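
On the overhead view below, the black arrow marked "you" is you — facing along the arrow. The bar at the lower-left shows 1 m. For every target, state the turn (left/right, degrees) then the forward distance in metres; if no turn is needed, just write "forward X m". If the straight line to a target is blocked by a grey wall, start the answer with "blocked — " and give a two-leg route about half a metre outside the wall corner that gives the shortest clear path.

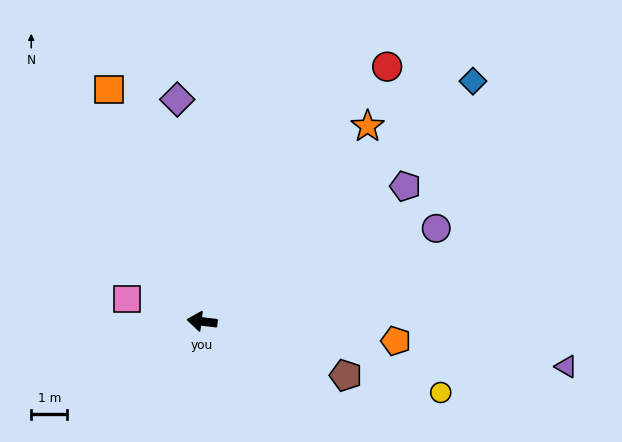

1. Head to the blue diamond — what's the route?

turn right 131°, forward 10.1 m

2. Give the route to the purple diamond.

turn right 77°, forward 6.2 m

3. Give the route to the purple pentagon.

turn right 139°, forward 6.8 m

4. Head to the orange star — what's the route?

turn right 123°, forward 7.1 m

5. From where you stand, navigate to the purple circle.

turn right 151°, forward 7.0 m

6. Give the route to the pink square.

turn right 10°, forward 2.2 m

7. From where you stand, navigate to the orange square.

turn right 61°, forward 7.0 m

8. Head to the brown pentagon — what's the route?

turn left 166°, forward 4.3 m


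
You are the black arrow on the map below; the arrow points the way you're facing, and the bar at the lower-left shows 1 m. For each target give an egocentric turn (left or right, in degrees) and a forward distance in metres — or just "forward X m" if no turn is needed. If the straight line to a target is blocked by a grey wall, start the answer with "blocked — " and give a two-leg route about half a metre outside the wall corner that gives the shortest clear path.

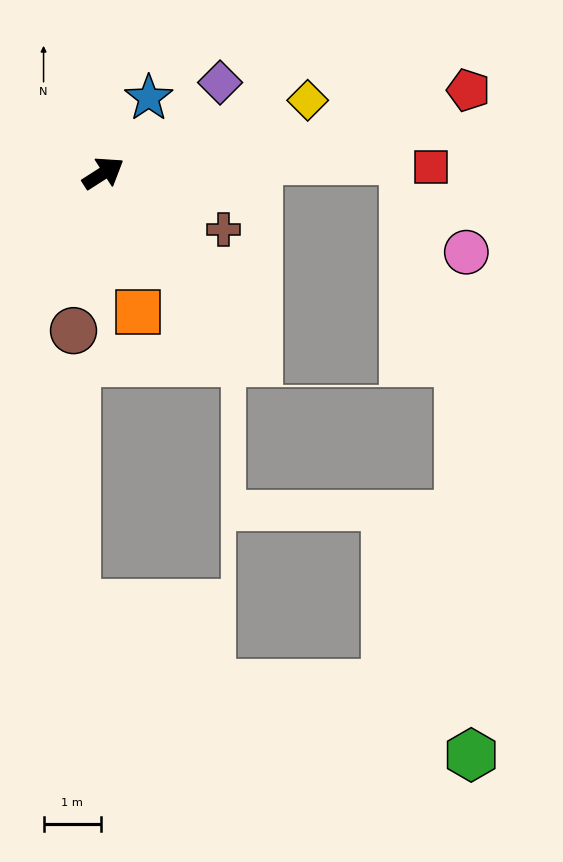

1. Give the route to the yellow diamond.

turn right 13°, forward 3.8 m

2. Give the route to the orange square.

turn right 109°, forward 2.5 m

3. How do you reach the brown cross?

turn right 58°, forward 2.3 m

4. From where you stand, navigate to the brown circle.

turn right 133°, forward 2.8 m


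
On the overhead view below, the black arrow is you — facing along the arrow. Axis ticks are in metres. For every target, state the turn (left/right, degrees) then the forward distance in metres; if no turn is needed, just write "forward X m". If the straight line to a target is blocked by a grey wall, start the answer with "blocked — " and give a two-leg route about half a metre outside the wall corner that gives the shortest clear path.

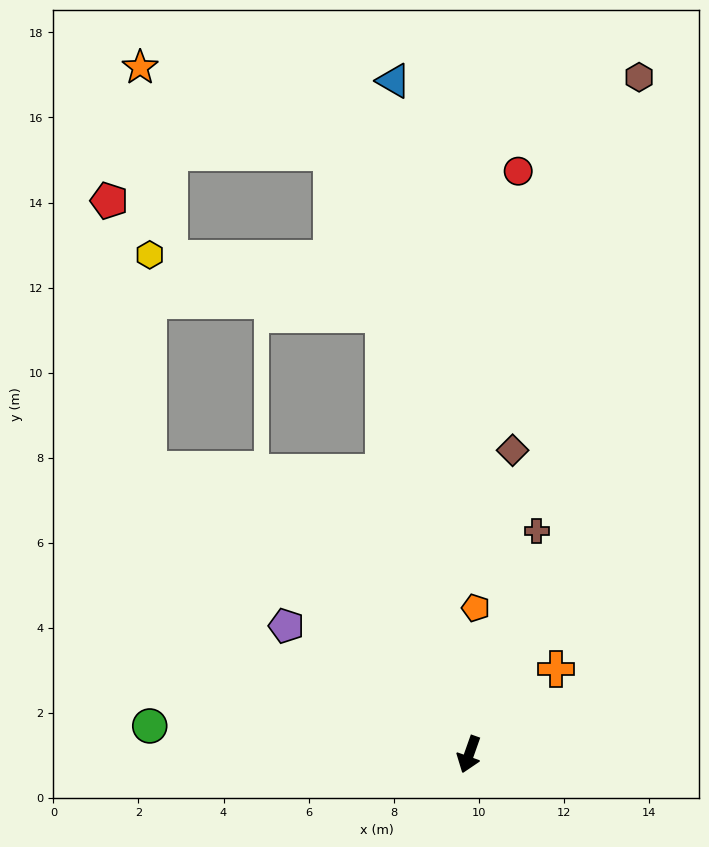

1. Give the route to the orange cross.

turn left 154°, forward 2.9 m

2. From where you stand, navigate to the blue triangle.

turn right 154°, forward 15.9 m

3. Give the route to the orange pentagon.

turn right 163°, forward 3.4 m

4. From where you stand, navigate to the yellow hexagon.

blocked — turn right 112°, forward 10.1 m, then turn right 49°, forward 5.0 m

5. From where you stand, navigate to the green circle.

turn right 76°, forward 7.5 m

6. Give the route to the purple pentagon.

turn right 106°, forward 5.3 m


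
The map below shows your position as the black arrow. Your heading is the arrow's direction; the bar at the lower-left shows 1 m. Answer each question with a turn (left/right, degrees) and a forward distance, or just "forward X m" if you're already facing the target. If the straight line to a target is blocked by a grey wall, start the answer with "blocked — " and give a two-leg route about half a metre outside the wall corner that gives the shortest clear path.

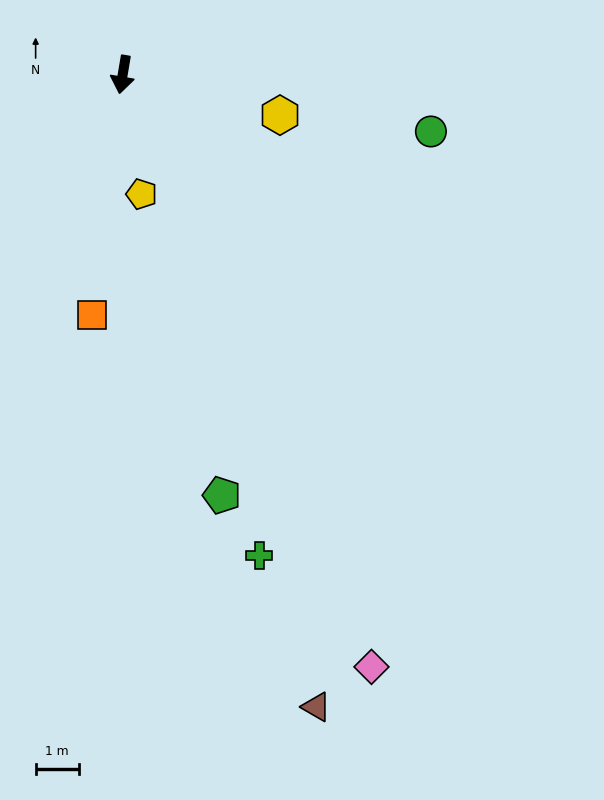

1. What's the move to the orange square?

turn left 2°, forward 5.6 m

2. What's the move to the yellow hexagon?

turn left 85°, forward 3.8 m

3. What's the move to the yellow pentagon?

turn left 19°, forward 2.8 m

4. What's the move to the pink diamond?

turn left 32°, forward 14.9 m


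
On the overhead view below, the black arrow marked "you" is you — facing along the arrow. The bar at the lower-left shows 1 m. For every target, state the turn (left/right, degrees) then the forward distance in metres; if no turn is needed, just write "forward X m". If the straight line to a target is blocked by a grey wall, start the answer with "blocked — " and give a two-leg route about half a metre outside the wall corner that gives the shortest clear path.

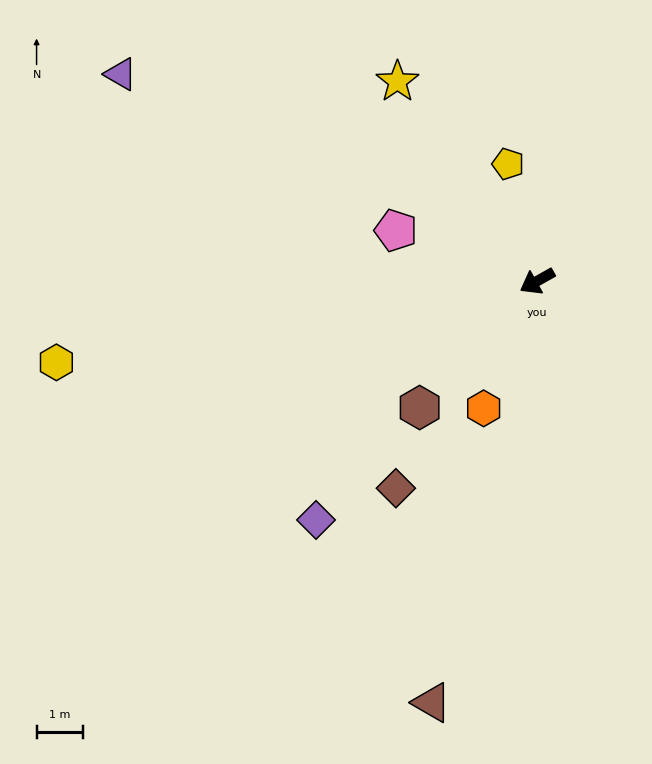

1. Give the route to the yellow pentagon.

turn right 105°, forward 2.6 m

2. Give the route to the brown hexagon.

turn left 18°, forward 3.7 m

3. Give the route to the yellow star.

turn right 84°, forward 5.3 m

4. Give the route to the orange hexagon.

turn left 38°, forward 3.0 m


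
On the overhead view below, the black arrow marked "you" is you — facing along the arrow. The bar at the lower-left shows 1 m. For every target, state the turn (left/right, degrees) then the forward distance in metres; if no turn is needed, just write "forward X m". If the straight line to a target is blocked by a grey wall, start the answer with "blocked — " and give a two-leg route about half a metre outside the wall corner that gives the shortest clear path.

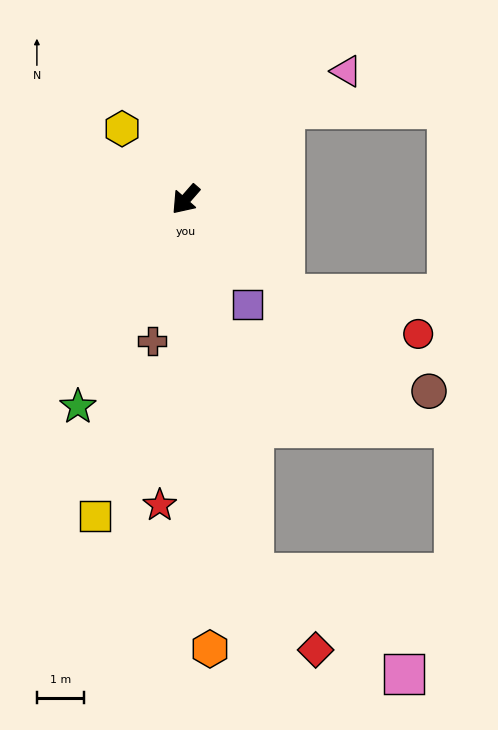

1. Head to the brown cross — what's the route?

turn left 28°, forward 3.1 m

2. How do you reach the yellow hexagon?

turn right 97°, forward 2.0 m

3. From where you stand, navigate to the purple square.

turn left 72°, forward 2.6 m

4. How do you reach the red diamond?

blocked — turn left 52°, forward 8.1 m, then turn left 28°, forward 2.1 m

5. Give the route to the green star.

turn left 14°, forward 5.0 m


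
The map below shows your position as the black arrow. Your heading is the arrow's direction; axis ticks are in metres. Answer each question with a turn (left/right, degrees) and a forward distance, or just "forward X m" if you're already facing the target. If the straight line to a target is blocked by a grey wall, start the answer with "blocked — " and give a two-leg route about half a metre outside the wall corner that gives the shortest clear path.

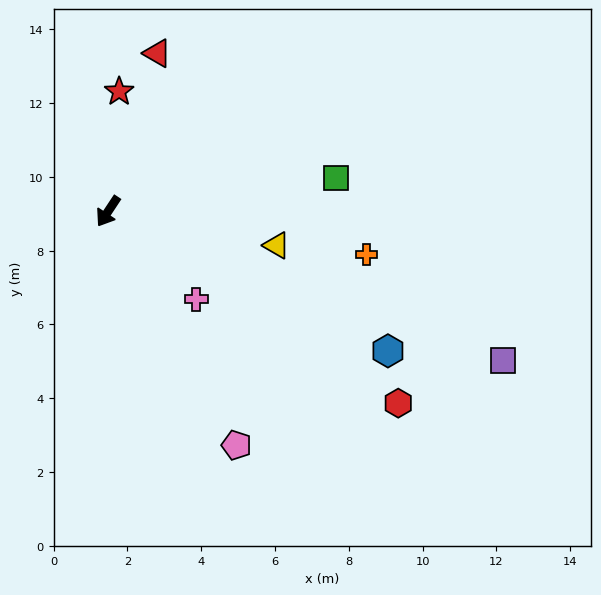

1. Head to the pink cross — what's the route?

turn left 79°, forward 3.4 m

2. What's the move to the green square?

turn left 132°, forward 6.2 m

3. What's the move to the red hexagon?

turn left 90°, forward 9.4 m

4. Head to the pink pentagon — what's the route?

turn left 62°, forward 7.2 m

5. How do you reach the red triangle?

turn right 164°, forward 4.5 m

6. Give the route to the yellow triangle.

turn left 112°, forward 4.7 m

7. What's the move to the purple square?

turn left 103°, forward 11.4 m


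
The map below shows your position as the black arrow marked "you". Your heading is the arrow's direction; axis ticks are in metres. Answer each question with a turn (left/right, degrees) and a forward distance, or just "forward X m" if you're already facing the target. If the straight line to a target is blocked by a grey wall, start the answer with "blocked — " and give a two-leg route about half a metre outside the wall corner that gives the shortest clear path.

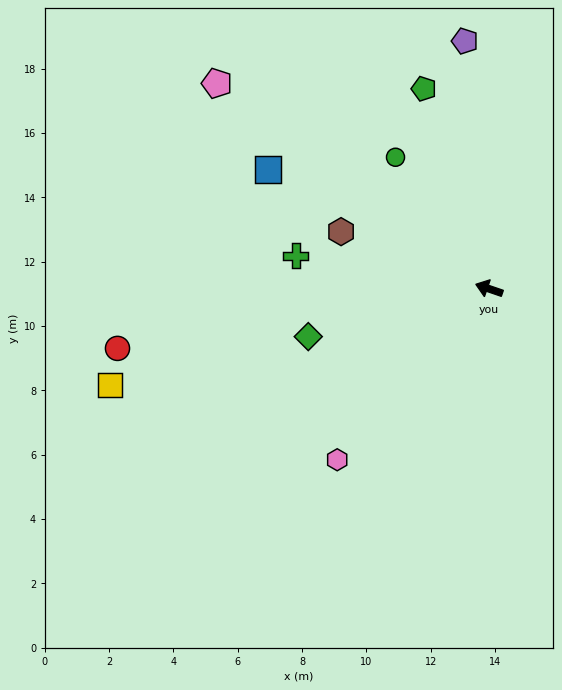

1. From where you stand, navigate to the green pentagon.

turn right 53°, forward 6.5 m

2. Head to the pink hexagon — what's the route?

turn left 67°, forward 7.1 m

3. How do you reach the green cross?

turn left 9°, forward 6.1 m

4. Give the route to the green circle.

turn right 36°, forward 5.0 m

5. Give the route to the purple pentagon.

turn right 66°, forward 7.7 m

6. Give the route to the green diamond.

turn left 34°, forward 5.8 m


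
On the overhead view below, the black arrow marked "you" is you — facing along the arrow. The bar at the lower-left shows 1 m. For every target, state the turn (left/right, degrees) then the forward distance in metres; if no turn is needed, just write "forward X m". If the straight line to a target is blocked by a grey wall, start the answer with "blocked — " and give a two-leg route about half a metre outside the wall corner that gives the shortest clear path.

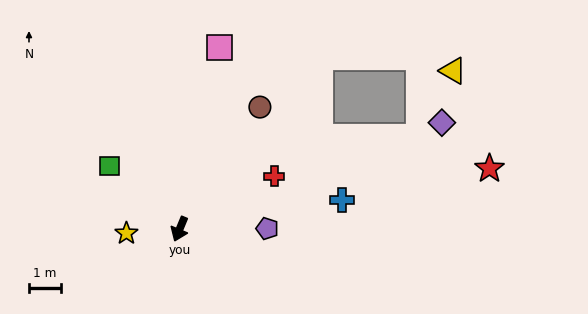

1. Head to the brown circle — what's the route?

turn left 169°, forward 4.5 m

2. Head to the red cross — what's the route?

turn left 142°, forward 3.4 m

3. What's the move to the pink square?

turn right 170°, forward 5.8 m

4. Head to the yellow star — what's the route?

turn right 63°, forward 1.7 m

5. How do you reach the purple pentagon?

turn left 113°, forward 2.7 m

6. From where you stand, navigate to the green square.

turn right 109°, forward 2.9 m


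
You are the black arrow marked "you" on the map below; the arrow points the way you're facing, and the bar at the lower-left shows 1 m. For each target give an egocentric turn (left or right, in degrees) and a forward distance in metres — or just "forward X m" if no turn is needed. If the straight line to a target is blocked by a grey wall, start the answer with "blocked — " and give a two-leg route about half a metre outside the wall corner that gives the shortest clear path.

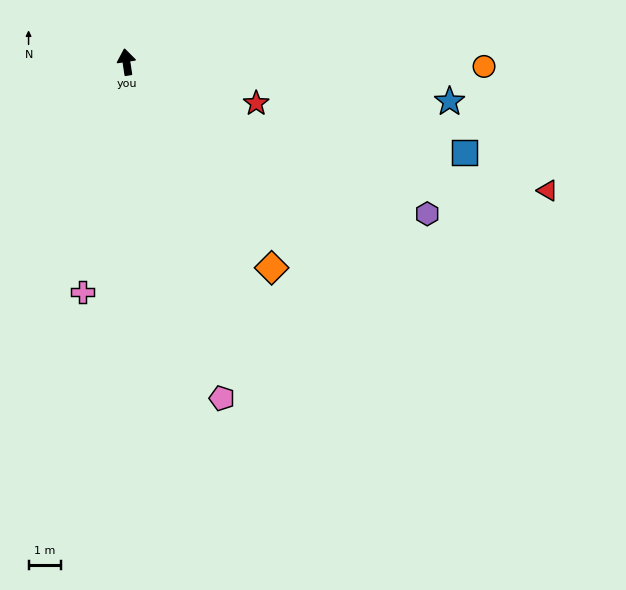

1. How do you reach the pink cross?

turn left 161°, forward 7.1 m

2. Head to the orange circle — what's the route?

turn right 99°, forward 10.9 m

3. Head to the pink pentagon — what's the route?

turn right 173°, forward 10.6 m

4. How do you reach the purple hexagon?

turn right 125°, forward 10.3 m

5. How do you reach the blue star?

turn right 106°, forward 9.9 m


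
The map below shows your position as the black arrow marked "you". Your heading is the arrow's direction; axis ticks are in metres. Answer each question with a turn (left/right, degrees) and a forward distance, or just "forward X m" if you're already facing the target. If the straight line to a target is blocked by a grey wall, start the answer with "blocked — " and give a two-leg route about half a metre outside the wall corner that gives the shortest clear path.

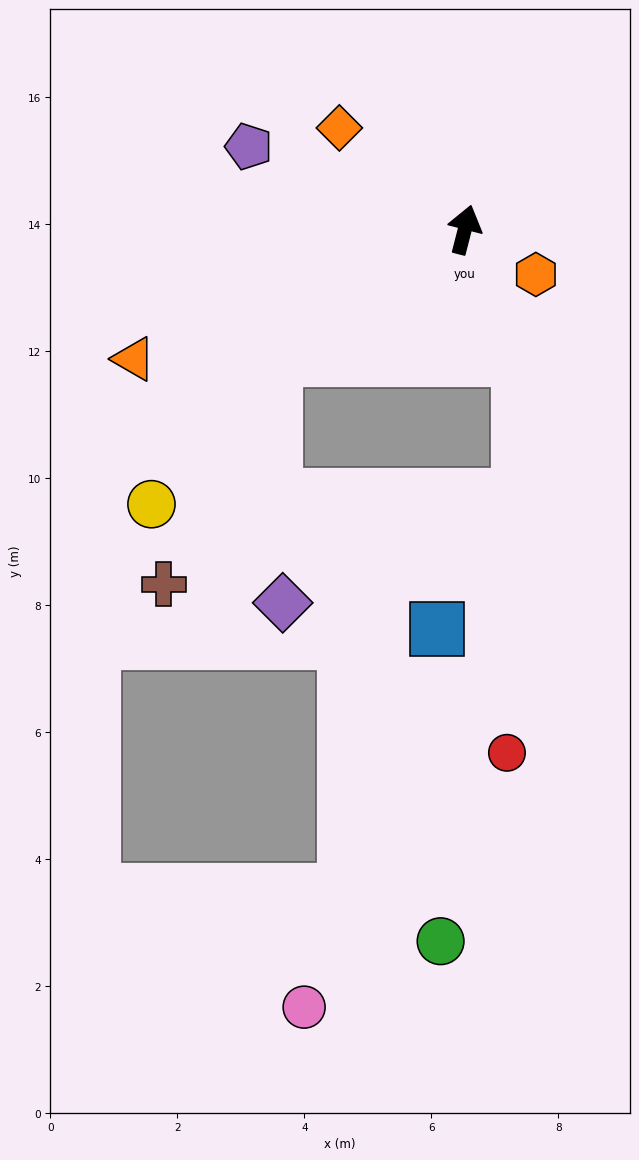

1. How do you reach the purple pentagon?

turn left 83°, forward 3.6 m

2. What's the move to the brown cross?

blocked — turn left 139°, forward 3.6 m, then turn left 29°, forward 3.9 m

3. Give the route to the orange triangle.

turn left 126°, forward 5.6 m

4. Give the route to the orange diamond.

turn left 65°, forward 2.5 m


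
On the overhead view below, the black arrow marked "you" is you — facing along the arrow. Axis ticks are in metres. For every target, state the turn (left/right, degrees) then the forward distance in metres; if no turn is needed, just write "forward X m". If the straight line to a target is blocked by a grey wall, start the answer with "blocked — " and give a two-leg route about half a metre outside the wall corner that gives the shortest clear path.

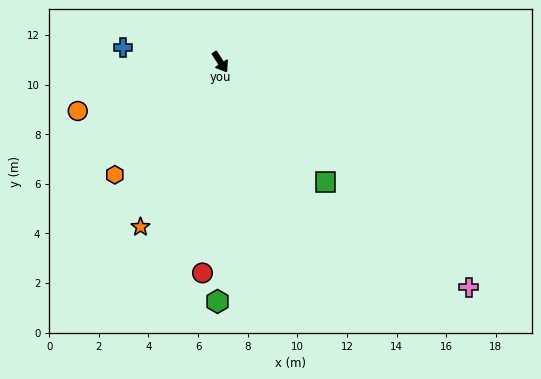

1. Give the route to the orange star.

turn right 59°, forward 7.4 m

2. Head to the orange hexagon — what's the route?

turn right 76°, forward 6.2 m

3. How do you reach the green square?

turn left 8°, forward 6.4 m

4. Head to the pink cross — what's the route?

turn left 15°, forward 13.5 m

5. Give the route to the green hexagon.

turn right 33°, forward 9.7 m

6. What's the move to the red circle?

turn right 38°, forward 8.5 m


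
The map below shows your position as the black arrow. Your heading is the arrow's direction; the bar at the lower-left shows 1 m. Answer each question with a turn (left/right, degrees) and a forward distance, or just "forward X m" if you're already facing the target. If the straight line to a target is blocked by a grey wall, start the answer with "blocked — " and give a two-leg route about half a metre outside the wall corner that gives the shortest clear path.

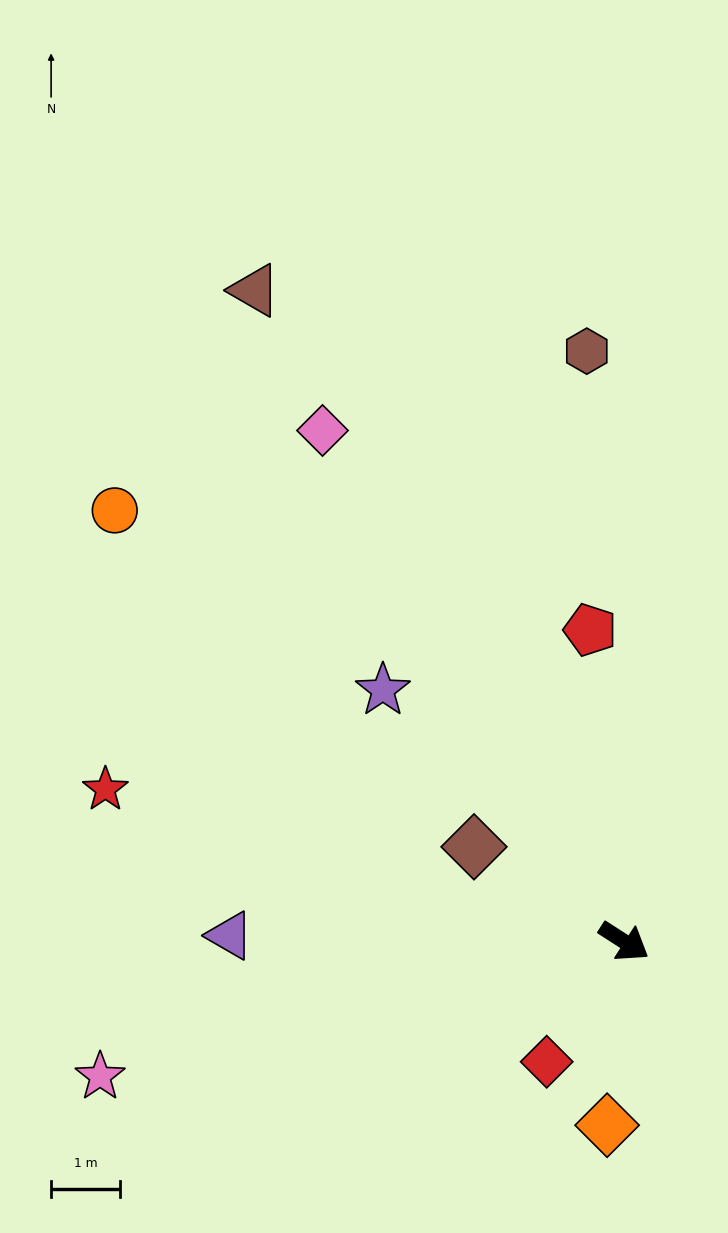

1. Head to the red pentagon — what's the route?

turn left 129°, forward 4.6 m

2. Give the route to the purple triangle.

turn right 148°, forward 5.7 m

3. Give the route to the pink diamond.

turn left 153°, forward 8.6 m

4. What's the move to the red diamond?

turn right 90°, forward 2.1 m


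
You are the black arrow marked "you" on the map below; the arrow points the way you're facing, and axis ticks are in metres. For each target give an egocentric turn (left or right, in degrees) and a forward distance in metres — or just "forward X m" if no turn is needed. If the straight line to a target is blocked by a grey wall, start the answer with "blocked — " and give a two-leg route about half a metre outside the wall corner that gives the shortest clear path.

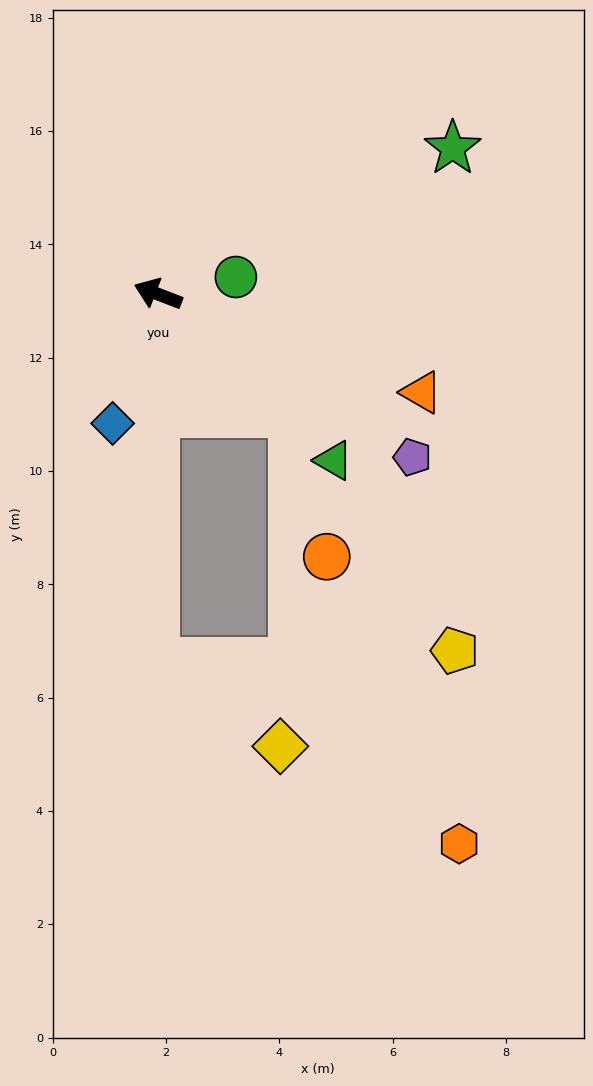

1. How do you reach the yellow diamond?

blocked — turn left 111°, forward 6.5 m, then turn left 56°, forward 2.7 m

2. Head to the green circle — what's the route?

turn right 146°, forward 1.4 m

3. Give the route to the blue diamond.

turn left 92°, forward 2.4 m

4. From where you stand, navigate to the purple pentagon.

turn left 168°, forward 5.3 m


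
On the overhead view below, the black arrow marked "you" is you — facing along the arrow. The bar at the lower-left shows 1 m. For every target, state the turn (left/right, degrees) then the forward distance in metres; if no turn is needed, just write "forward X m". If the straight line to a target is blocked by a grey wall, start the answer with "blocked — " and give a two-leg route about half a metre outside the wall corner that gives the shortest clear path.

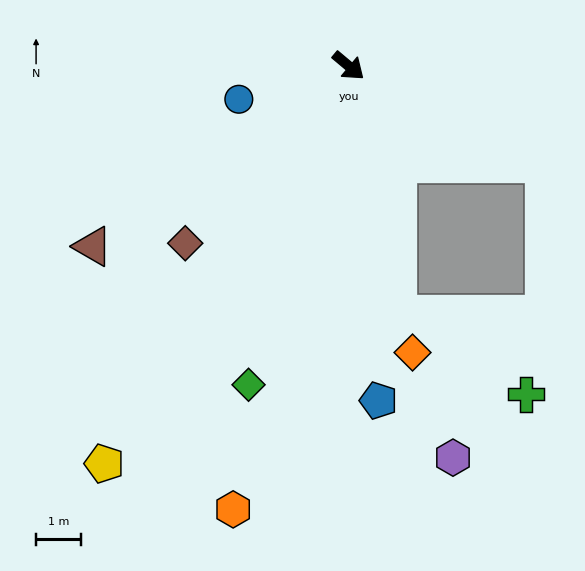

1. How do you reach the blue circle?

turn right 123°, forward 2.5 m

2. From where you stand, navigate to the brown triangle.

turn right 105°, forward 6.9 m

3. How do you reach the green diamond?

turn right 67°, forward 7.4 m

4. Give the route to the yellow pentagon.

turn right 82°, forward 10.3 m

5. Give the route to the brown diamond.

turn right 93°, forward 5.3 m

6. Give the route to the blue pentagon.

turn right 45°, forward 7.4 m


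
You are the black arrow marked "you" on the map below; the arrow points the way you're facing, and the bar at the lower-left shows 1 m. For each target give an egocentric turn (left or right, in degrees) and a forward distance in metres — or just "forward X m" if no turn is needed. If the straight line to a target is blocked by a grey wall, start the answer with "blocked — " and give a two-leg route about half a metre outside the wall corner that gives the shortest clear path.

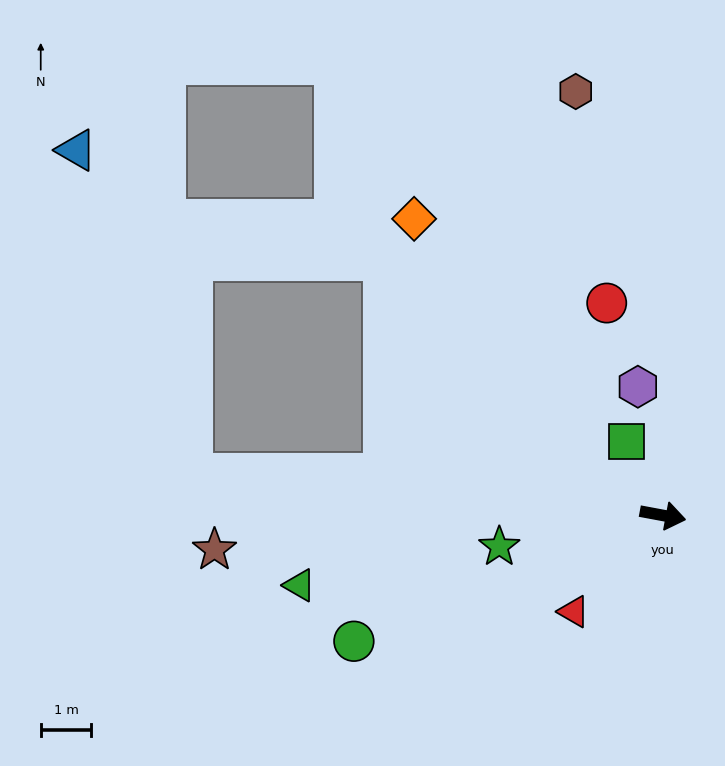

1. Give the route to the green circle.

turn right 147°, forward 6.6 m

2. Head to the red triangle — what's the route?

turn right 122°, forward 2.6 m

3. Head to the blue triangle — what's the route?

blocked — turn right 174°, forward 9.3 m, then turn right 66°, forward 6.8 m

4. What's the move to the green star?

turn right 159°, forward 3.3 m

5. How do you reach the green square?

turn left 127°, forward 1.6 m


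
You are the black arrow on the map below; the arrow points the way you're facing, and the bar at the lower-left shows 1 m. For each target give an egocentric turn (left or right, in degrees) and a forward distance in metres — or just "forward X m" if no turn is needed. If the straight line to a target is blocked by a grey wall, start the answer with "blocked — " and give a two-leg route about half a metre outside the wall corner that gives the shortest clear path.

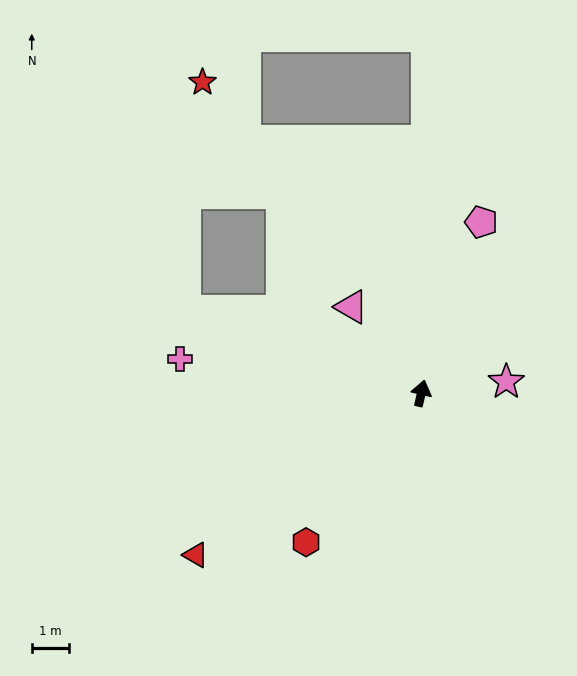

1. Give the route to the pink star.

turn right 69°, forward 2.3 m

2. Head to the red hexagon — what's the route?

turn left 155°, forward 5.0 m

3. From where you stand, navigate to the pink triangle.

turn left 52°, forward 3.0 m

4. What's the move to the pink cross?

turn left 95°, forward 6.5 m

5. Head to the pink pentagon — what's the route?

turn right 6°, forward 4.8 m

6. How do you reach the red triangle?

turn left 139°, forward 7.4 m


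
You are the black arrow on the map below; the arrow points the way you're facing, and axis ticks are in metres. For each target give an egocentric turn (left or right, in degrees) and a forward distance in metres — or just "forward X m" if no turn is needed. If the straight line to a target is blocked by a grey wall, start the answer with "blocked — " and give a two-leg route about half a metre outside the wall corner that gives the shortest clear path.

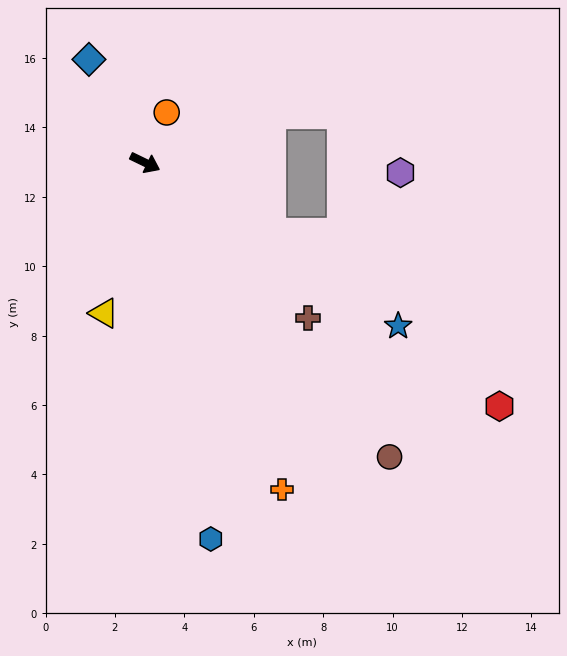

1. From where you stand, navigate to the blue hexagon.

turn right 54°, forward 11.0 m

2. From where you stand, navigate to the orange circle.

turn left 93°, forward 1.6 m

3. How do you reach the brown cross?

turn right 18°, forward 6.5 m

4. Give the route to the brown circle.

turn right 24°, forward 11.0 m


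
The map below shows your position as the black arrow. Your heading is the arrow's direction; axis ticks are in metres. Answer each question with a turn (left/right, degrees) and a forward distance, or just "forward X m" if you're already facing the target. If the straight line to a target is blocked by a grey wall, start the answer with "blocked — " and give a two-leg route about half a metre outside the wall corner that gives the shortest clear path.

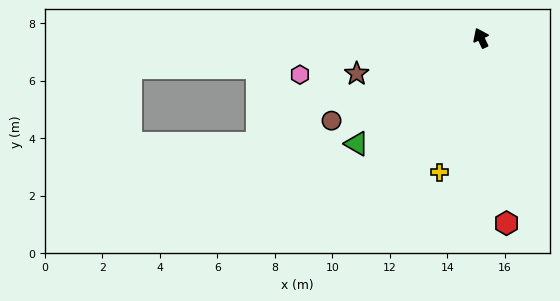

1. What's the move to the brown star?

turn left 81°, forward 4.5 m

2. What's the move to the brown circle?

turn left 94°, forward 5.9 m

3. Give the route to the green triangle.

turn left 105°, forward 5.7 m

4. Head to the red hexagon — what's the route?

turn left 163°, forward 6.5 m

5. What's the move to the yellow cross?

turn left 138°, forward 4.9 m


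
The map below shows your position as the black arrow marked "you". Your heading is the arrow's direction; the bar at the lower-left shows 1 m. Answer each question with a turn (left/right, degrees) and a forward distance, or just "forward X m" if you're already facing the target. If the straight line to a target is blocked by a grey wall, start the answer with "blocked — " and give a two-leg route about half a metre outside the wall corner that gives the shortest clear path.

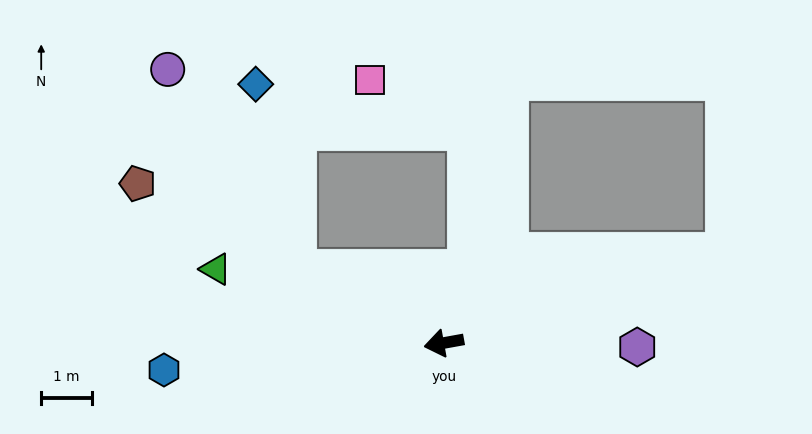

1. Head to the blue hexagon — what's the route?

turn right 5°, forward 5.6 m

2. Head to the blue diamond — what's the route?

blocked — turn right 36°, forward 3.3 m, then turn right 52°, forward 3.8 m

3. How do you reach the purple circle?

blocked — turn right 36°, forward 3.3 m, then turn right 32°, forward 4.7 m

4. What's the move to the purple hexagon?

turn left 169°, forward 3.8 m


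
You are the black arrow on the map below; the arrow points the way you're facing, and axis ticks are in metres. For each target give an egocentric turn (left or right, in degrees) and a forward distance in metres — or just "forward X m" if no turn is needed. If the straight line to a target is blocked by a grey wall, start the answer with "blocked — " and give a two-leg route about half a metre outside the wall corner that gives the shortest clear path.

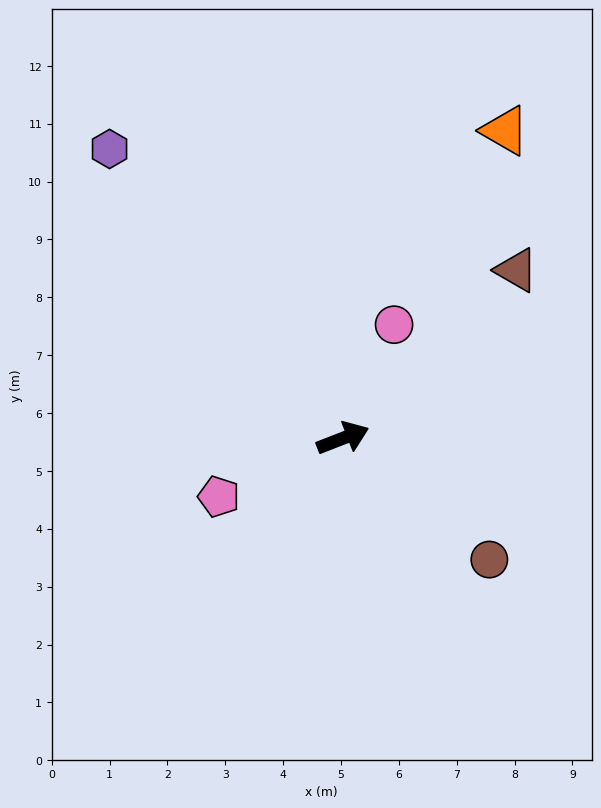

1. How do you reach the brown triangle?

turn left 23°, forward 4.2 m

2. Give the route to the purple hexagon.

turn left 108°, forward 6.4 m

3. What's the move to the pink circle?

turn left 45°, forward 2.2 m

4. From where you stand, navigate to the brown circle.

turn right 61°, forward 3.3 m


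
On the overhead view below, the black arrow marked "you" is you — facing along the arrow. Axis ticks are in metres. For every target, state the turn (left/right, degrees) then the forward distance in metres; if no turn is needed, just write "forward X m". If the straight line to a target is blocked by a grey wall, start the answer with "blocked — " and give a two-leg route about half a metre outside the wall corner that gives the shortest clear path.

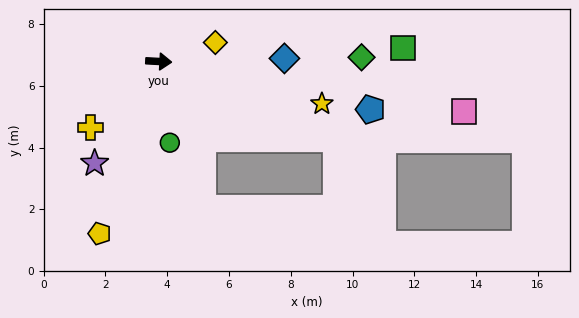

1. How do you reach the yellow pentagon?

turn right 106°, forward 5.9 m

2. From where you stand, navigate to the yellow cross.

turn right 133°, forward 3.1 m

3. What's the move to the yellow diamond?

turn left 22°, forward 1.9 m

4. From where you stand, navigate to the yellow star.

turn right 12°, forward 5.5 m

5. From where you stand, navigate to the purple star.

turn right 119°, forward 3.9 m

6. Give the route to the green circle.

turn right 79°, forward 2.7 m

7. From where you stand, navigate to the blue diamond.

turn left 4°, forward 4.1 m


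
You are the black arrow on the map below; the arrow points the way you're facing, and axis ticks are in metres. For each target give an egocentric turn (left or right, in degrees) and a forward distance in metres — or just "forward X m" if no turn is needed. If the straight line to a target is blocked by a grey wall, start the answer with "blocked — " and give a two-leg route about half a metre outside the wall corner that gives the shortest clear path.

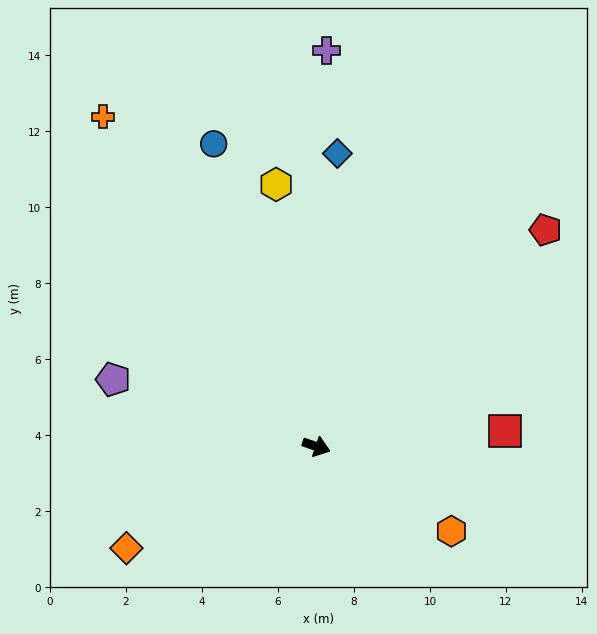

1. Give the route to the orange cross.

turn left 142°, forward 10.3 m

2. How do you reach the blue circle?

turn left 128°, forward 8.4 m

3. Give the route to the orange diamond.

turn right 133°, forward 5.7 m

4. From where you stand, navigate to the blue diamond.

turn left 105°, forward 7.7 m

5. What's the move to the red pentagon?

turn left 62°, forward 8.3 m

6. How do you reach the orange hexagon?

turn right 13°, forward 4.2 m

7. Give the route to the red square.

turn left 24°, forward 5.0 m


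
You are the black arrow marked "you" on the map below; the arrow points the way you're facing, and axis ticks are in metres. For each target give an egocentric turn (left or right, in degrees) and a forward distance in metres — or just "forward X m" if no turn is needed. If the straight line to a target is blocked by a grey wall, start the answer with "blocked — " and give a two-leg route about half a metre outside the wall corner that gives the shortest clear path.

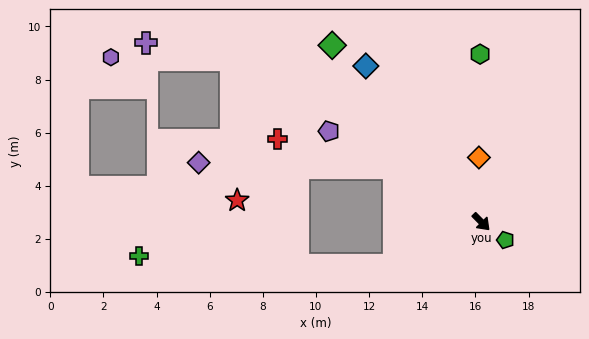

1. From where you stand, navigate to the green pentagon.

turn left 8°, forward 1.1 m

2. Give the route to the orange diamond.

turn left 137°, forward 2.4 m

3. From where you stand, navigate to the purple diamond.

blocked — turn right 166°, forward 3.9 m, then turn left 30°, forward 7.4 m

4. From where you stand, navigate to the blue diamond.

turn left 172°, forward 7.3 m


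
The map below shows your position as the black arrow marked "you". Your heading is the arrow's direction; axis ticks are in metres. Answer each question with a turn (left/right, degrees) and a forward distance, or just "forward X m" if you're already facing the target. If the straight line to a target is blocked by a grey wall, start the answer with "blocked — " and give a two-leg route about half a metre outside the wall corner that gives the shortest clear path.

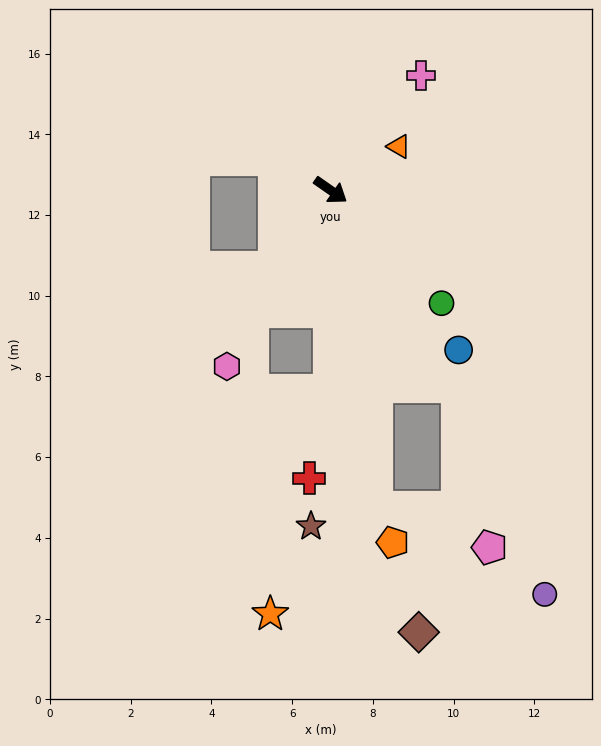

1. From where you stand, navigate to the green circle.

turn right 11°, forward 3.9 m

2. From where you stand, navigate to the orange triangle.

turn left 68°, forward 2.0 m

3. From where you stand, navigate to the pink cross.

turn left 87°, forward 3.6 m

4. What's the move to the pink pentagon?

blocked — turn right 47°, forward 7.9 m, then turn left 63°, forward 3.0 m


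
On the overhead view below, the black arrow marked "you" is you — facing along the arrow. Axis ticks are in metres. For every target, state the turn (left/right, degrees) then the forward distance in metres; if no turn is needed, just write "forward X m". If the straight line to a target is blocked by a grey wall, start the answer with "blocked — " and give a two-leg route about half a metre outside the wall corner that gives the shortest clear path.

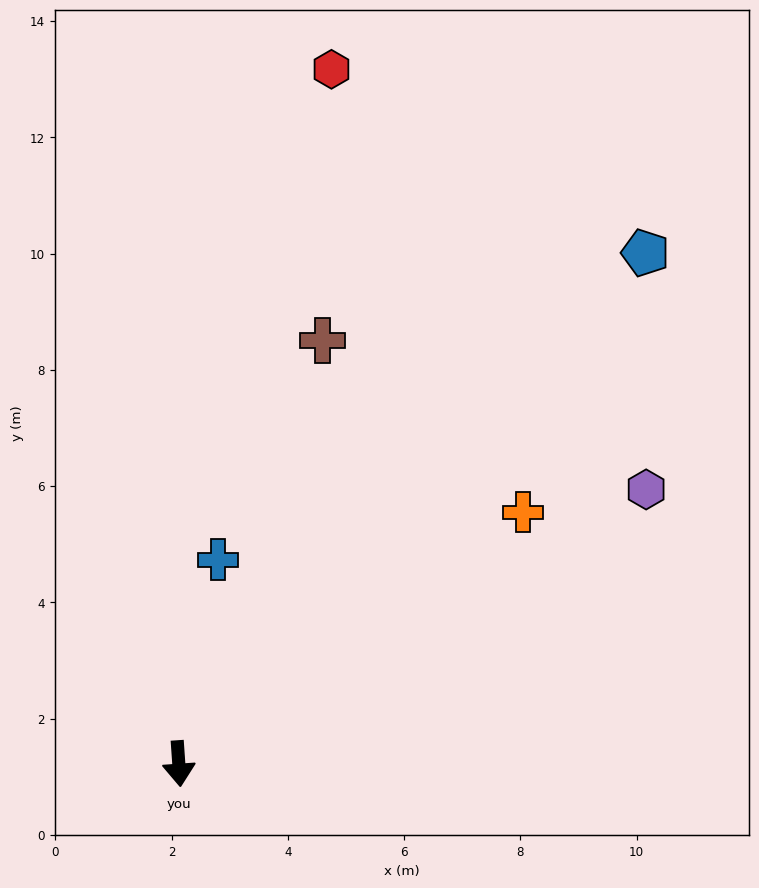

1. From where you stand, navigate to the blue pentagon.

turn left 134°, forward 11.9 m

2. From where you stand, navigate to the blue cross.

turn left 165°, forward 3.6 m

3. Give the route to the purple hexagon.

turn left 116°, forward 9.3 m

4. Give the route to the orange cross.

turn left 122°, forward 7.3 m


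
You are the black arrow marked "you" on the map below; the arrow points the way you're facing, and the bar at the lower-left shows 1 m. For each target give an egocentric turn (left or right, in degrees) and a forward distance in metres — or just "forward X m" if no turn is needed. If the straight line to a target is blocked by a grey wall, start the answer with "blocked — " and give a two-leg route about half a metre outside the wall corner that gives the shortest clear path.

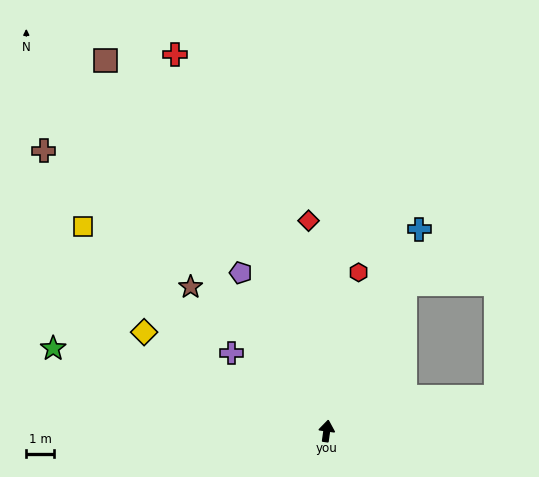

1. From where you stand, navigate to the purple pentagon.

turn left 36°, forward 6.4 m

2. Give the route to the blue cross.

turn right 17°, forward 7.9 m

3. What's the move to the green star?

turn left 81°, forward 10.2 m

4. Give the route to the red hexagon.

turn right 3°, forward 5.8 m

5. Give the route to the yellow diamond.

turn left 70°, forward 7.4 m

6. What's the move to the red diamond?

turn left 13°, forward 7.5 m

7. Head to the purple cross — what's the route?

turn left 59°, forward 4.4 m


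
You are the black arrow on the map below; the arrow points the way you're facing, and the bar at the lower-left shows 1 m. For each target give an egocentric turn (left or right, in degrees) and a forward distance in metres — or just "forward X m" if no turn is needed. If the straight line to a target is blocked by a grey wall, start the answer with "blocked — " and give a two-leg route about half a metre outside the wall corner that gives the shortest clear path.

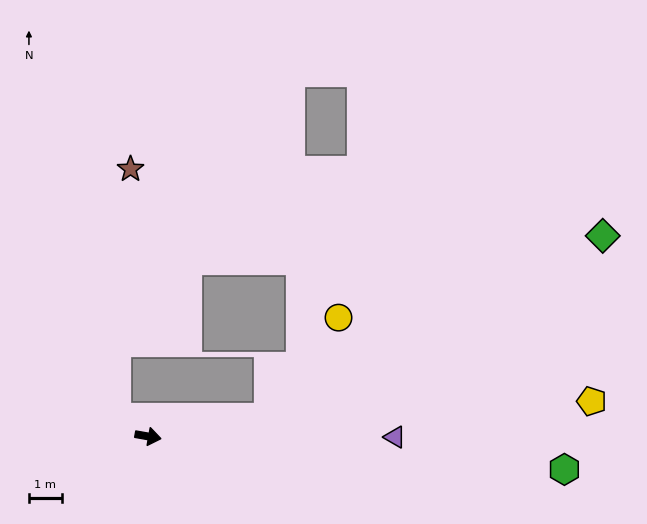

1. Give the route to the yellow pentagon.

turn left 15°, forward 13.5 m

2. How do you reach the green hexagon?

turn left 5°, forward 12.7 m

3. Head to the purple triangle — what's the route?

turn left 10°, forward 7.5 m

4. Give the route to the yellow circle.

blocked — turn left 19°, forward 3.7 m, then turn left 46°, forward 3.7 m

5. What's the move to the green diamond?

blocked — turn left 19°, forward 3.7 m, then turn left 19°, forward 11.5 m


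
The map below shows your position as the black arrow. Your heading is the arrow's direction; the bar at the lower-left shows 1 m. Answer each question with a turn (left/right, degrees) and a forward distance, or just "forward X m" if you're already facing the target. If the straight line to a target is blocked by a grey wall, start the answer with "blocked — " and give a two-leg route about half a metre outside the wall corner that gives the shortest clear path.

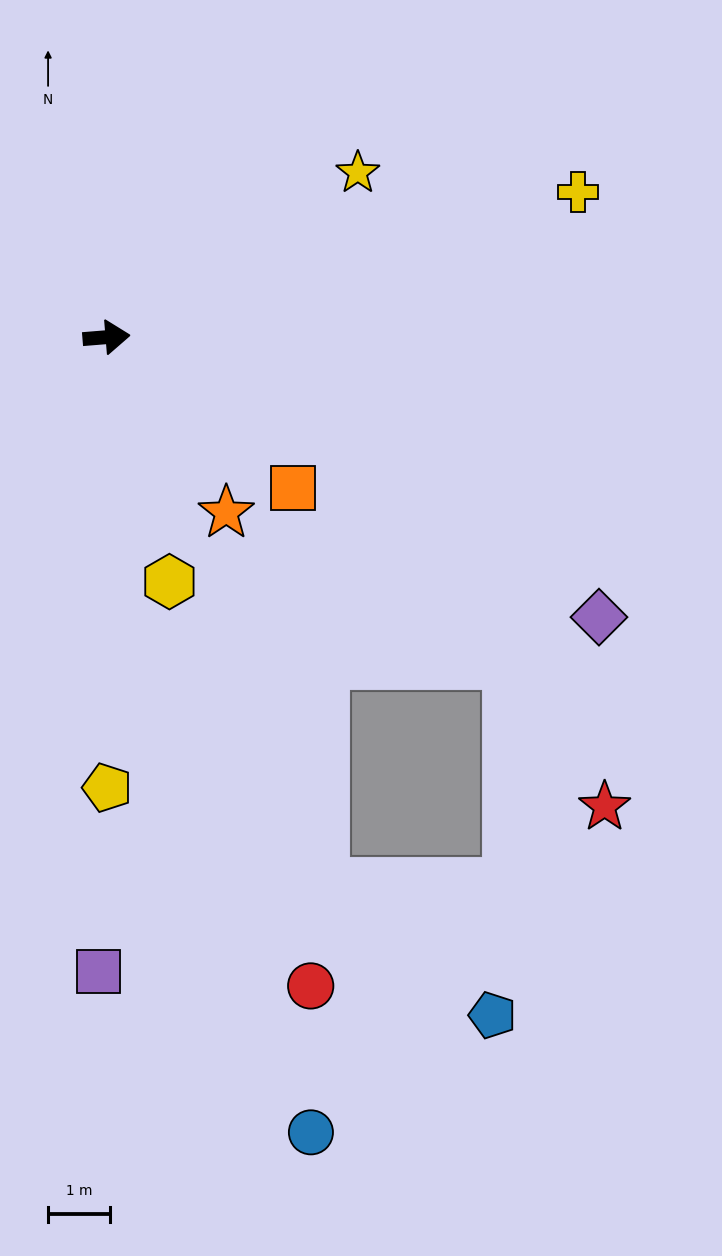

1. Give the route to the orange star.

turn right 60°, forward 3.4 m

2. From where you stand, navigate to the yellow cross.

turn left 13°, forward 8.0 m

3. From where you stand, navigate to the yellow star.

turn left 29°, forward 4.9 m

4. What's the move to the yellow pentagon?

turn right 95°, forward 7.3 m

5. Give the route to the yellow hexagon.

turn right 80°, forward 4.1 m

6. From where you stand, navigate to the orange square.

turn right 44°, forward 3.9 m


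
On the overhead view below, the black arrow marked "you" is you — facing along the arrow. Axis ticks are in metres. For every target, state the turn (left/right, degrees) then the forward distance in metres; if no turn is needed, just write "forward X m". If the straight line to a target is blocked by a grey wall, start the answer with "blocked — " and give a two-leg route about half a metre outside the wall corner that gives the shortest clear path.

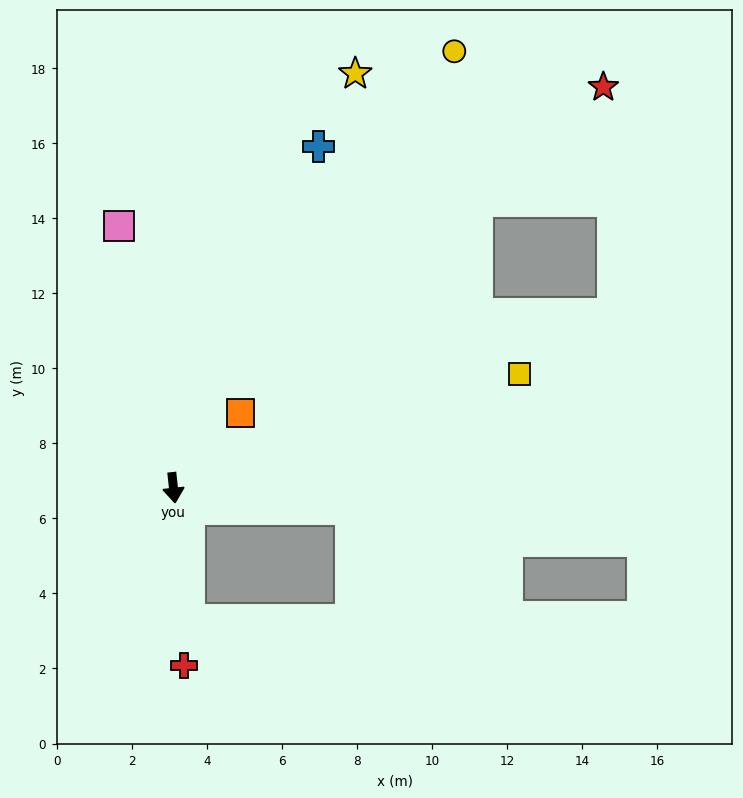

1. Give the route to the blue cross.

turn left 151°, forward 9.9 m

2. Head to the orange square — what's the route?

turn left 132°, forward 2.7 m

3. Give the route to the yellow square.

turn left 102°, forward 9.7 m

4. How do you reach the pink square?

turn right 174°, forward 7.1 m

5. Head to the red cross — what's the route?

turn right 3°, forward 4.7 m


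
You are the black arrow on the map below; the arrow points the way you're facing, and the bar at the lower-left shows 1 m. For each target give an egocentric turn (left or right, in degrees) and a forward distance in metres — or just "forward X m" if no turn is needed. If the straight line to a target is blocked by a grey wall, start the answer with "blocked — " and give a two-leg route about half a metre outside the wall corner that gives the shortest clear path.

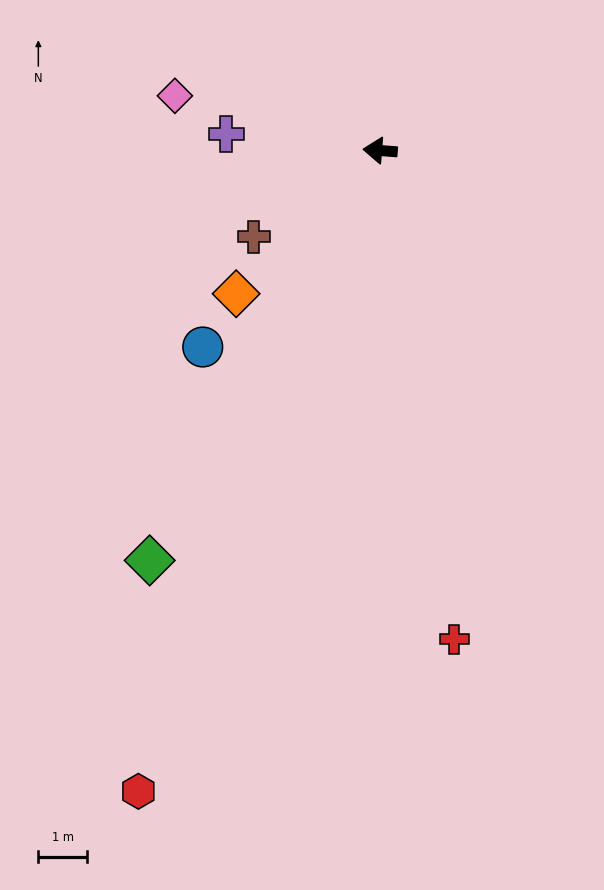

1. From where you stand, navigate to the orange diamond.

turn left 49°, forward 4.2 m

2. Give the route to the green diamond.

turn left 65°, forward 9.7 m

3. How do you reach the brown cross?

turn left 39°, forward 3.2 m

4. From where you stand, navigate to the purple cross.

forward 3.2 m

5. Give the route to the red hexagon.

turn left 74°, forward 14.1 m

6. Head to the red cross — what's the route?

turn left 103°, forward 10.2 m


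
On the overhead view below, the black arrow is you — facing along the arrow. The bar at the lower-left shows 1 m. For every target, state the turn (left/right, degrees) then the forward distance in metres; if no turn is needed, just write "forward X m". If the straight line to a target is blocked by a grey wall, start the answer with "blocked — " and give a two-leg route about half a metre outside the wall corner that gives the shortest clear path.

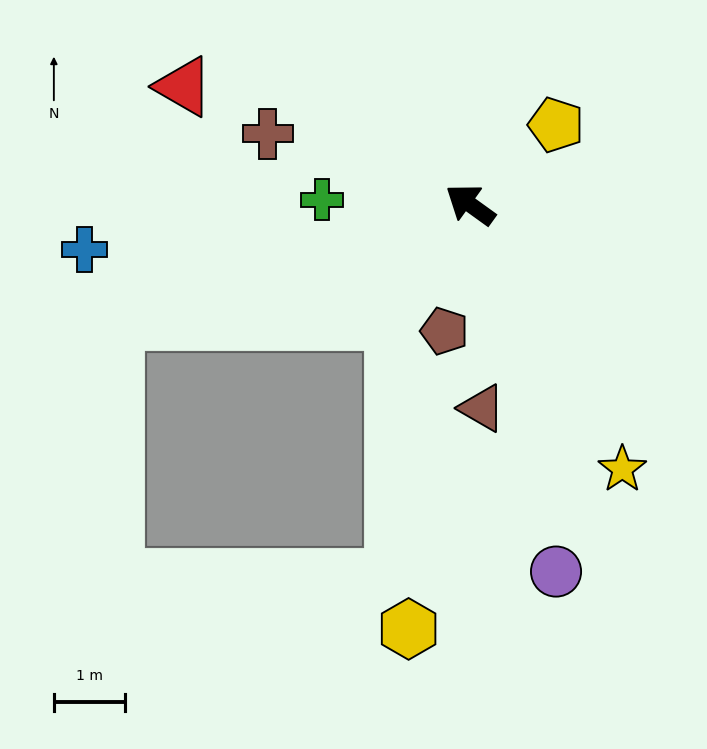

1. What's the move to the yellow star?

turn left 156°, forward 4.3 m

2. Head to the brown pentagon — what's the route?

turn left 114°, forward 1.8 m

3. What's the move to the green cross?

turn left 34°, forward 2.1 m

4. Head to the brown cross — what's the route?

turn left 16°, forward 3.0 m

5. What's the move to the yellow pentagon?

turn right 101°, forward 1.6 m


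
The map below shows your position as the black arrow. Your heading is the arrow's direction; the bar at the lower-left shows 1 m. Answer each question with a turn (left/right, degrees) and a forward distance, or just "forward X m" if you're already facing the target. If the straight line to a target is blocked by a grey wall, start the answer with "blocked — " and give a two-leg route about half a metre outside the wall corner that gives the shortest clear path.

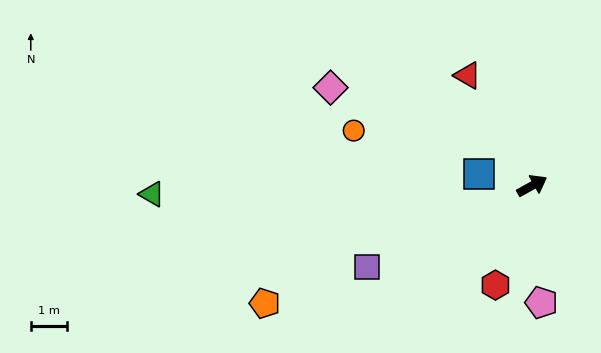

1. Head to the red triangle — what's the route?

turn left 91°, forward 3.5 m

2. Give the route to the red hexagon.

turn right 139°, forward 2.9 m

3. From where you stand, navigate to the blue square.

turn left 139°, forward 1.5 m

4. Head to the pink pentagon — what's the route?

turn right 114°, forward 3.2 m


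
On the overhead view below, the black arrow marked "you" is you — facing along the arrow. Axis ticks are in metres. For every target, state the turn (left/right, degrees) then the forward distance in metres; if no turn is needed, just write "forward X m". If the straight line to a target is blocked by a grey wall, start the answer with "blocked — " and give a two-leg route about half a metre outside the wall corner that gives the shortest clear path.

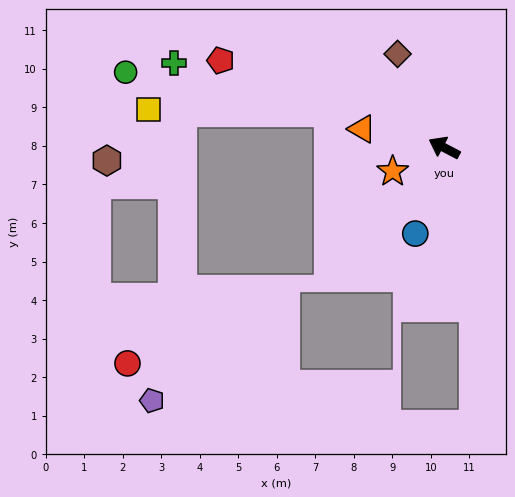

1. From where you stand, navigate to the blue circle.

turn left 99°, forward 2.4 m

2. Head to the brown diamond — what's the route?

turn right 36°, forward 2.7 m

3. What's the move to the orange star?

turn left 52°, forward 1.5 m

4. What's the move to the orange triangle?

turn left 15°, forward 2.2 m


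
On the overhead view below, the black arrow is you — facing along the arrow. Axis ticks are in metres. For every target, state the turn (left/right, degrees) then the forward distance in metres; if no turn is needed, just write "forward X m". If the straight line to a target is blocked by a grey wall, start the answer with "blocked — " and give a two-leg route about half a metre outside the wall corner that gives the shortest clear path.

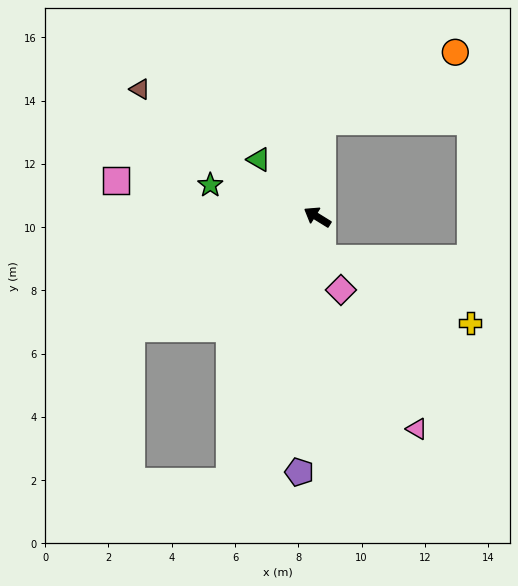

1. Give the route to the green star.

turn left 15°, forward 3.5 m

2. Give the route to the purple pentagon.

turn left 118°, forward 8.1 m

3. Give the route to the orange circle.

blocked — turn right 61°, forward 3.0 m, then turn right 60°, forward 4.7 m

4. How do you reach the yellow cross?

blocked — turn left 129°, forward 1.3 m, then turn left 59°, forward 5.1 m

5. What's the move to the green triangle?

turn right 13°, forward 2.6 m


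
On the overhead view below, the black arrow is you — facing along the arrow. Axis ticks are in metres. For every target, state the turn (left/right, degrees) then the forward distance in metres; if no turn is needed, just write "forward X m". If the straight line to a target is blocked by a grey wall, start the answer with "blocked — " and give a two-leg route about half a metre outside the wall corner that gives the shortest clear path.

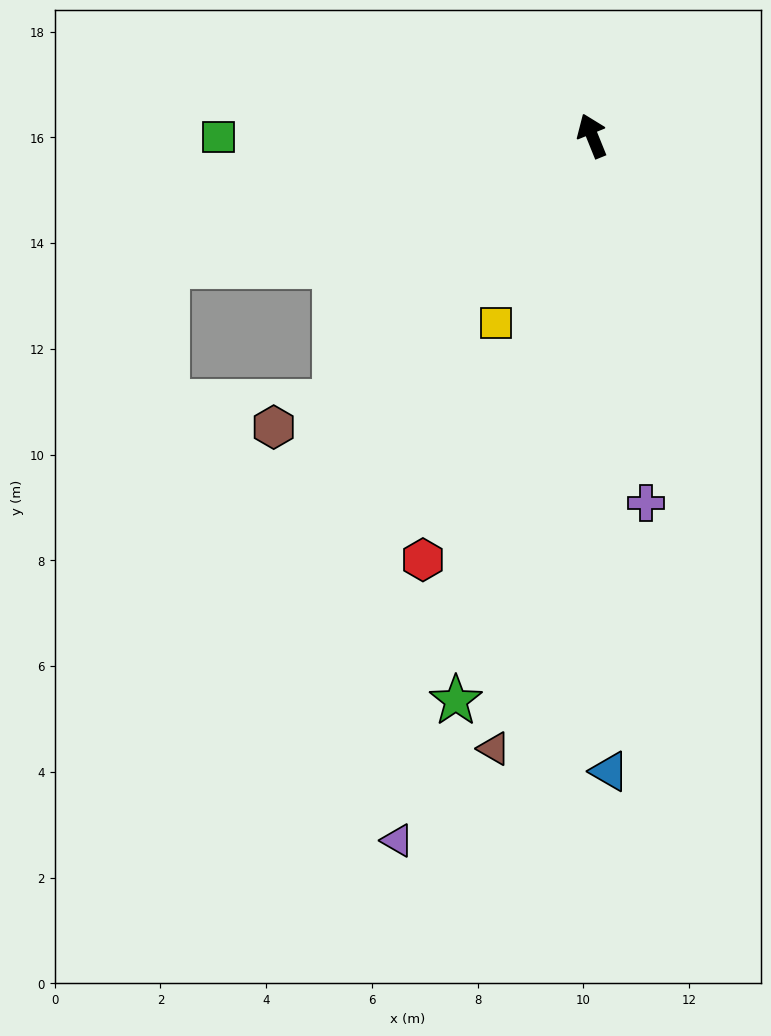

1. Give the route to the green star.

turn left 144°, forward 11.0 m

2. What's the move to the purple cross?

turn left 166°, forward 7.0 m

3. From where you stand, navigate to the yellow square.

turn left 131°, forward 4.0 m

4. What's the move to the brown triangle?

turn left 149°, forward 11.7 m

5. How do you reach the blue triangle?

turn left 160°, forward 12.0 m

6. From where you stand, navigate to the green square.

turn left 68°, forward 7.1 m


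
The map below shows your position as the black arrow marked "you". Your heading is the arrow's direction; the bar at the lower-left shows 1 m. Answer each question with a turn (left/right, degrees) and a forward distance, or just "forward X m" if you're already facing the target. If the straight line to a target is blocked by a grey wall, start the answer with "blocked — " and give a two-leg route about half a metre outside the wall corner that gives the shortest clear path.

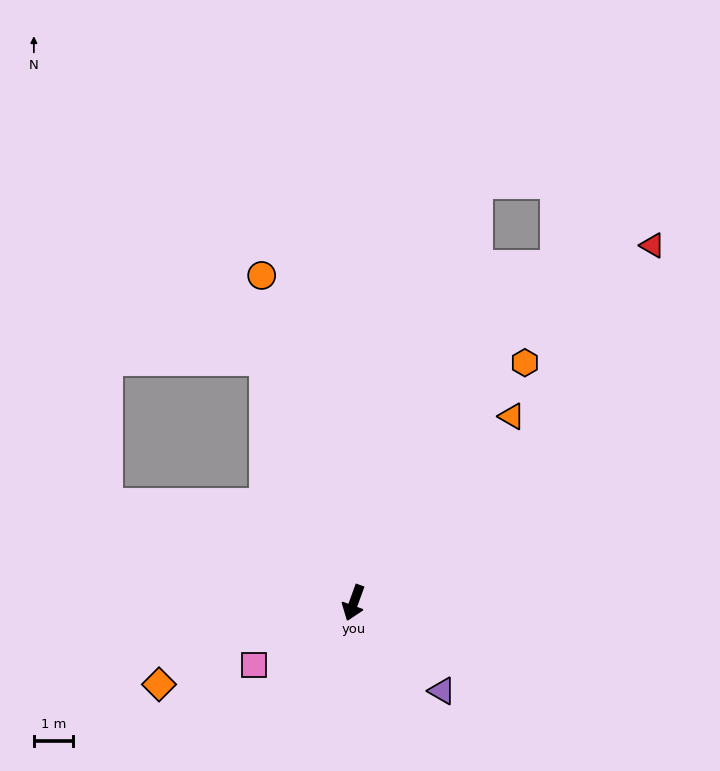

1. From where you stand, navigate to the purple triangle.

turn left 65°, forward 3.2 m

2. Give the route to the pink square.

turn right 38°, forward 3.0 m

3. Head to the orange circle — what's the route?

turn right 144°, forward 8.7 m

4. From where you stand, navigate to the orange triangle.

turn left 160°, forward 6.3 m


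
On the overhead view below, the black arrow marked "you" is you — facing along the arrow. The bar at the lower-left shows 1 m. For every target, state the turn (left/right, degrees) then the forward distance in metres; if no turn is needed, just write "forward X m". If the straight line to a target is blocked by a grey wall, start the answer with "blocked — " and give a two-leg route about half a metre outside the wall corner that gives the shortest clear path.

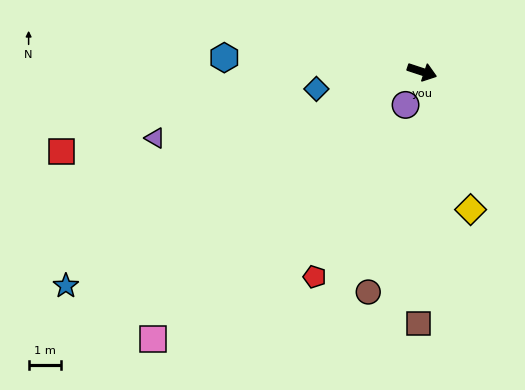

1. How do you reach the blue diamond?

turn right 152°, forward 3.3 m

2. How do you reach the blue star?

turn right 131°, forward 12.8 m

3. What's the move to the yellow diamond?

turn right 52°, forward 4.5 m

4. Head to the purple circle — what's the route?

turn right 98°, forward 1.1 m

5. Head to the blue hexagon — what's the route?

turn right 166°, forward 6.1 m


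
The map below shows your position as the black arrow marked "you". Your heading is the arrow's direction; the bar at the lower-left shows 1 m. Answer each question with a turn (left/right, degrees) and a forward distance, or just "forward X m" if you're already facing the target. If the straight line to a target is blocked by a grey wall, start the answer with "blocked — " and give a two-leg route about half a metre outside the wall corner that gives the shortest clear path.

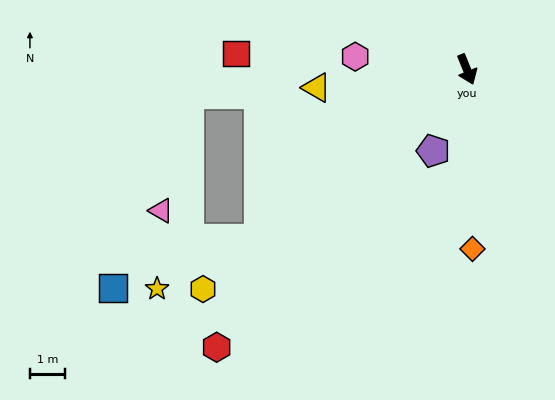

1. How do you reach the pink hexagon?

turn right 119°, forward 3.2 m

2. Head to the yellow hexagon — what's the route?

turn right 72°, forward 9.8 m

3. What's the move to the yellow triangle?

turn right 105°, forward 4.3 m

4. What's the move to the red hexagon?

turn right 64°, forward 10.6 m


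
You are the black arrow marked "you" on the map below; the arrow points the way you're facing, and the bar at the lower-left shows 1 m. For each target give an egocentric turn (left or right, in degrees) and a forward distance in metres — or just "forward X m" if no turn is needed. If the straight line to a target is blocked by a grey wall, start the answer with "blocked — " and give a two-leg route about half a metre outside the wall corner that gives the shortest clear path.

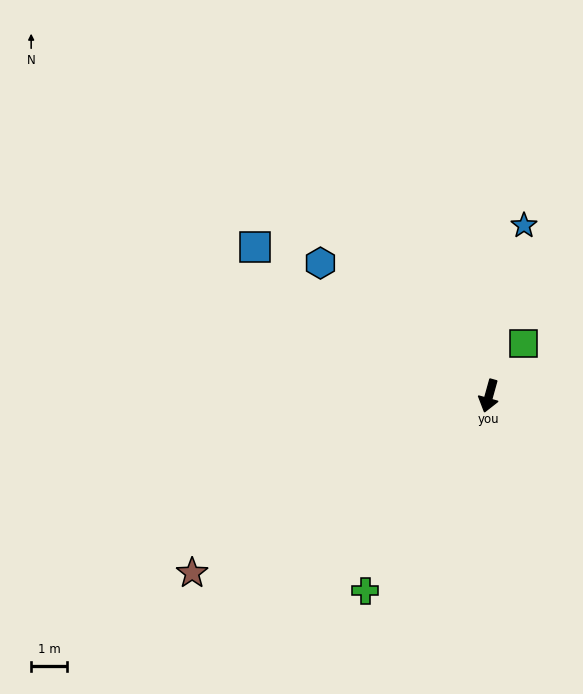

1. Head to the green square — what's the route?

turn left 162°, forward 1.7 m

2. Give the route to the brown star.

turn right 44°, forward 9.5 m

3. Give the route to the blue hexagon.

turn right 113°, forward 5.9 m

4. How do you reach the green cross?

turn right 17°, forward 6.4 m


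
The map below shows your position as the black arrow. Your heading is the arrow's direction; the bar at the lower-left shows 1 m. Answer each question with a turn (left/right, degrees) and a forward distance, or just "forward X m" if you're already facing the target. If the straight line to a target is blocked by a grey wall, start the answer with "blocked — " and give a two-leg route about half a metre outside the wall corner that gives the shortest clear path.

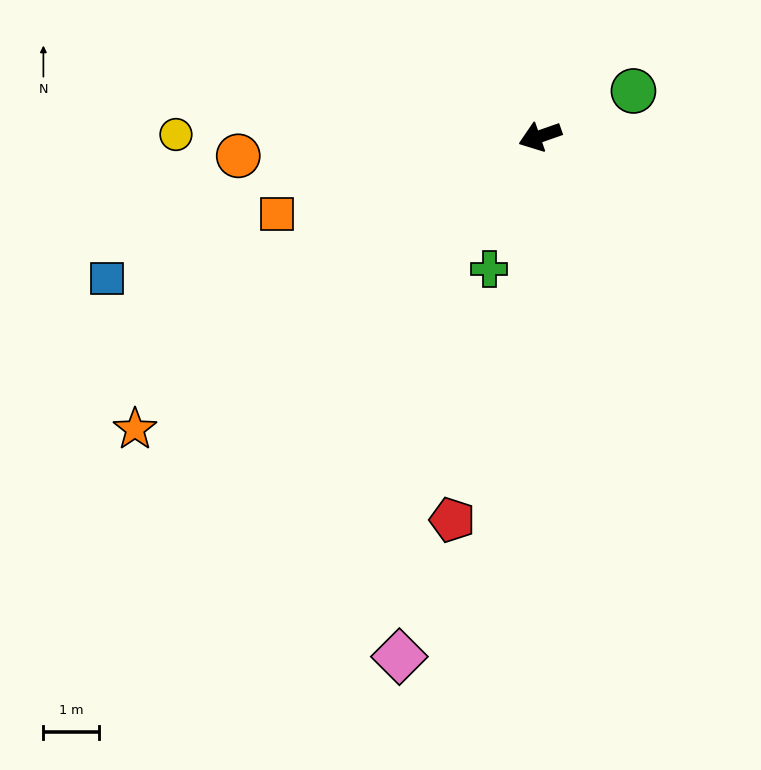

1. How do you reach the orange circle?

turn right 16°, forward 5.5 m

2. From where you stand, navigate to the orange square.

turn right 3°, forward 5.0 m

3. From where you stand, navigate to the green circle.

turn right 173°, forward 1.9 m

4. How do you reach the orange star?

turn left 17°, forward 9.0 m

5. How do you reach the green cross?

turn left 50°, forward 2.6 m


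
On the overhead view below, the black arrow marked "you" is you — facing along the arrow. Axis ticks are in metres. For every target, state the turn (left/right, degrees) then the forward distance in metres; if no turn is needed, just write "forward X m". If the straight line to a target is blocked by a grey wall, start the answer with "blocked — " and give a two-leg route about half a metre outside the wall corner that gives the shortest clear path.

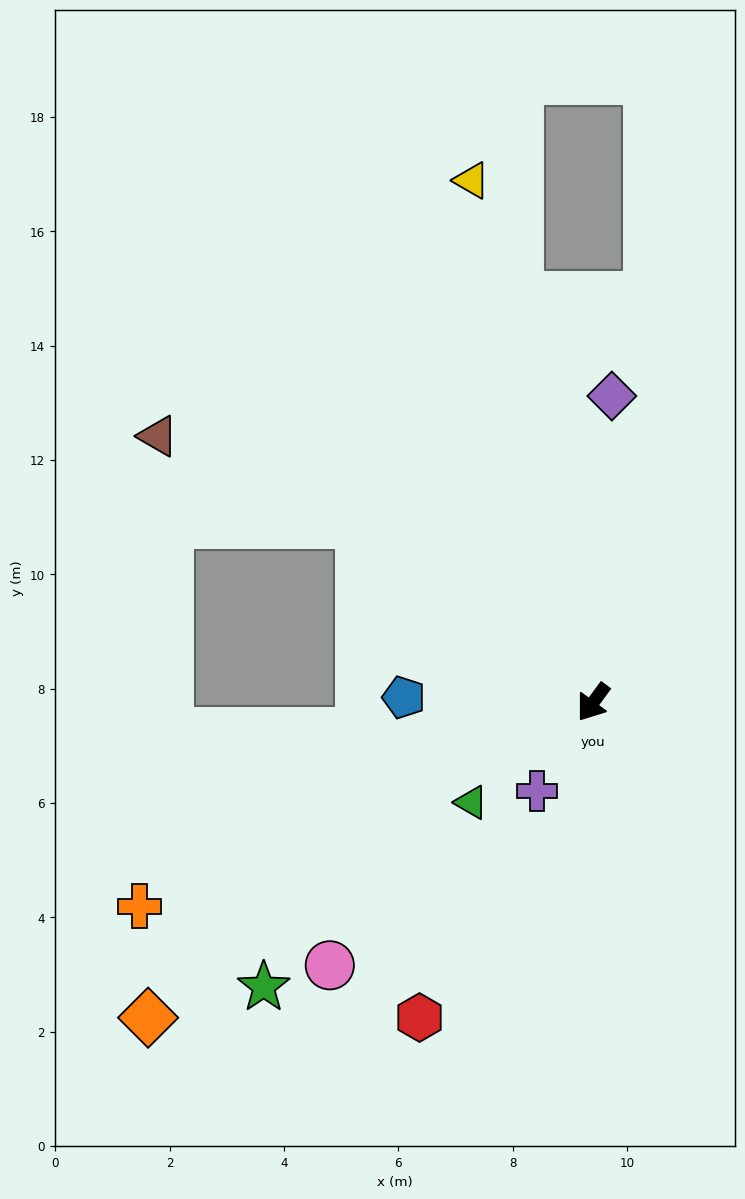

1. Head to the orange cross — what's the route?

turn right 29°, forward 8.7 m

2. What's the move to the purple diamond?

turn right 147°, forward 5.4 m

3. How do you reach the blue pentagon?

turn right 55°, forward 3.3 m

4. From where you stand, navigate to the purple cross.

turn left 4°, forward 1.8 m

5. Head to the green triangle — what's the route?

turn right 14°, forward 2.8 m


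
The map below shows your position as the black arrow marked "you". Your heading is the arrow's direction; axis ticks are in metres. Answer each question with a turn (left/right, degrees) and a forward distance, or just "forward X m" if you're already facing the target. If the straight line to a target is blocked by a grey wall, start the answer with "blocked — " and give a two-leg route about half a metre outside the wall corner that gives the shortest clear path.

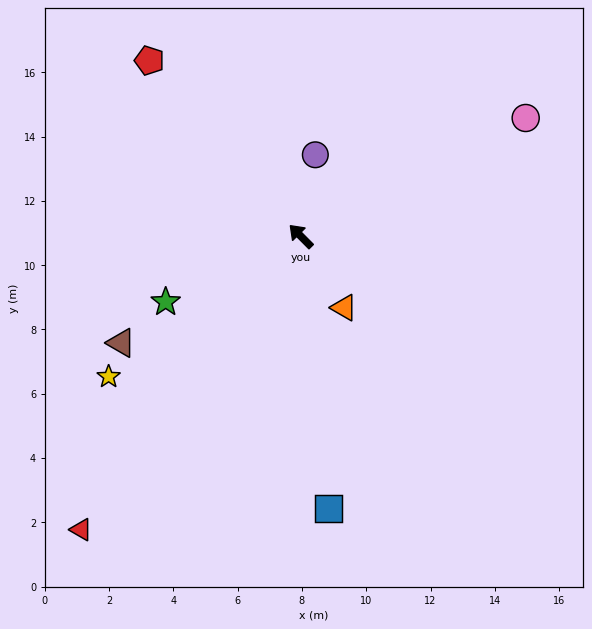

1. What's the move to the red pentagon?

turn right 4°, forward 7.2 m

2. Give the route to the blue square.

turn left 141°, forward 8.5 m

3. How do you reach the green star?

turn left 71°, forward 4.7 m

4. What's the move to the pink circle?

turn right 107°, forward 7.9 m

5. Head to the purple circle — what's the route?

turn right 55°, forward 2.6 m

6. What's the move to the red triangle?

turn left 98°, forward 11.4 m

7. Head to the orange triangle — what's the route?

turn left 166°, forward 2.6 m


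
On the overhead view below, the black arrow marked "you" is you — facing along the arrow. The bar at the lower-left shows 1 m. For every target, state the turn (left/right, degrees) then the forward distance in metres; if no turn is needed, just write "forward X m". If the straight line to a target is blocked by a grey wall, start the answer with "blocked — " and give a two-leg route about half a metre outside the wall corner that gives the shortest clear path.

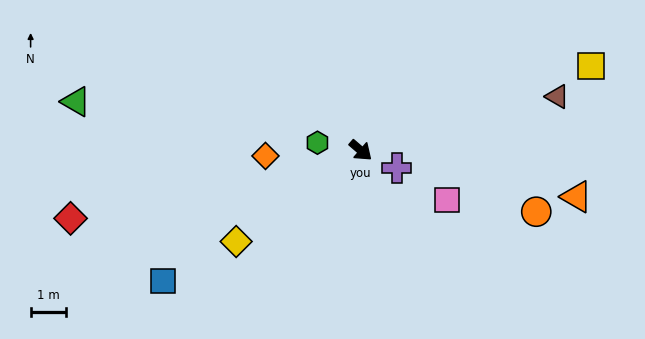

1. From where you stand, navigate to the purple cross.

turn left 15°, forward 1.1 m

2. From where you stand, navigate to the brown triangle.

turn left 56°, forward 5.8 m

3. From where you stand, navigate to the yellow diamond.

turn right 103°, forward 4.4 m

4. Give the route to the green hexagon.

turn right 149°, forward 1.2 m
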